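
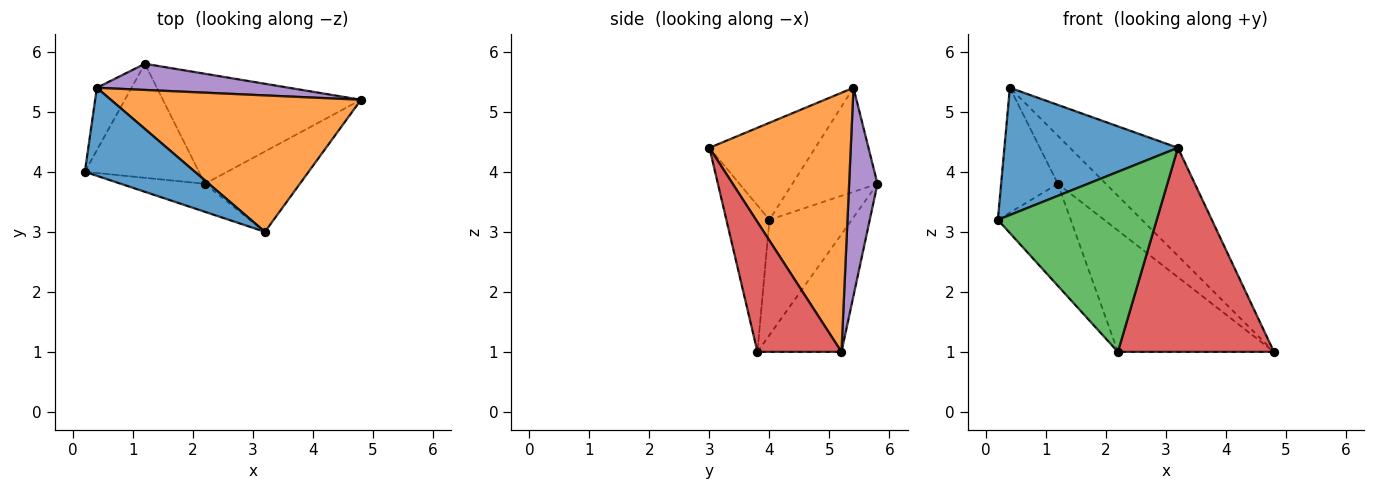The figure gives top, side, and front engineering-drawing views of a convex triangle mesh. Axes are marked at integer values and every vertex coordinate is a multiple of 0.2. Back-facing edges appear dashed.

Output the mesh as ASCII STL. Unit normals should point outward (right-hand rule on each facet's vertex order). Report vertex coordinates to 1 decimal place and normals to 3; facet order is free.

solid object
 facet normal -0.448 -0.735 0.509
  outer loop
   vertex 0.4 5.4 5.4
   vertex 0.2 4.0 3.2
   vertex 3.2 3.0 4.4
  endloop
 endfacet
 facet normal 0.630 0.482 0.609
  outer loop
   vertex 0.4 5.4 5.4
   vertex 3.2 3.0 4.4
   vertex 4.8 5.2 1.0
  endloop
 endfacet
 facet normal -0.259 -0.954 -0.148
  outer loop
   vertex 2.2 3.8 1.0
   vertex 3.2 3.0 4.4
   vertex 0.2 4.0 3.2
  endloop
 endfacet
 facet normal 0.448 -0.832 -0.327
  outer loop
   vertex 2.2 3.8 1.0
   vertex 4.8 5.2 1.0
   vertex 3.2 3.0 4.4
  endloop
 endfacet
 facet normal 0.460 0.779 0.425
  outer loop
   vertex 1.2 5.8 3.8
   vertex 0.4 5.4 5.4
   vertex 4.8 5.2 1.0
  endloop
 endfacet
 facet normal -0.371 0.688 -0.624
  outer loop
   vertex 1.2 5.8 3.8
   vertex 4.8 5.2 1.0
   vertex 2.2 3.8 1.0
  endloop
 endfacet
 facet normal -0.802 0.535 -0.267
  outer loop
   vertex 1.2 5.8 3.8
   vertex 0.2 4.0 3.2
   vertex 0.4 5.4 5.4
  endloop
 endfacet
 facet normal -0.602 0.533 -0.595
  outer loop
   vertex 1.2 5.8 3.8
   vertex 2.2 3.8 1.0
   vertex 0.2 4.0 3.2
  endloop
 endfacet
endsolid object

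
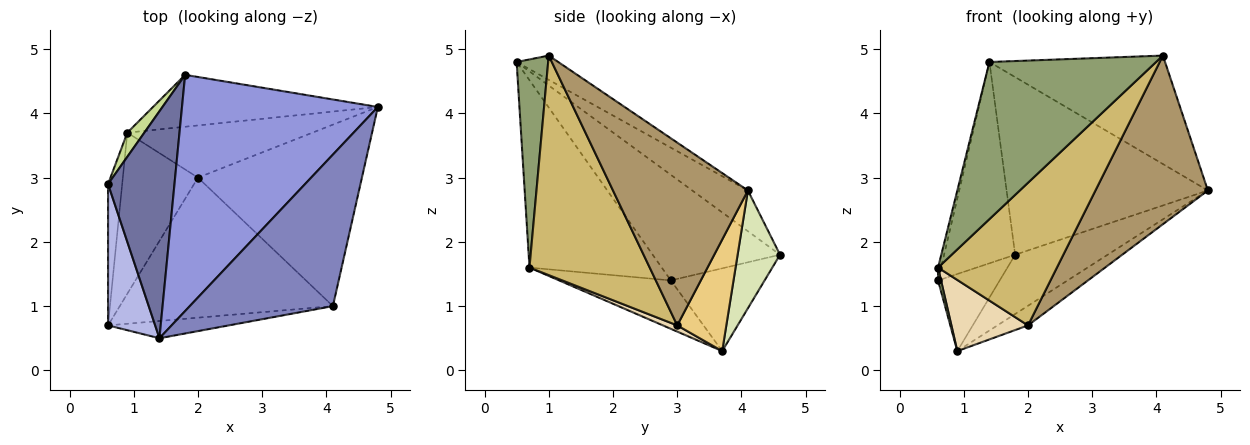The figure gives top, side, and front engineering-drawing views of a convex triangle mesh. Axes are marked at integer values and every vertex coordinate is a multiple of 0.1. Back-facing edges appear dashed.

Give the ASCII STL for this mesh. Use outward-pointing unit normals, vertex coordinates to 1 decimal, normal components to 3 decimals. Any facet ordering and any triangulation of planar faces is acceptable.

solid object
 facet normal -0.765 0.427 0.481
  outer loop
   vertex 1.4 0.5 4.8
   vertex 1.8 4.6 1.8
   vertex 0.6 2.9 1.4
  endloop
 endfacet
 facet normal -0.137 0.577 0.806
  outer loop
   vertex 1.4 0.5 4.8
   vertex 4.1 1.0 4.9
   vertex 4.8 4.1 2.8
  endloop
 endfacet
 facet normal -0.164 0.593 0.788
  outer loop
   vertex 1.4 0.5 4.8
   vertex 4.8 4.1 2.8
   vertex 1.8 4.6 1.8
  endloop
 endfacet
 facet normal -0.970 0.022 0.244
  outer loop
   vertex 0.6 0.7 1.6
   vertex 1.4 0.5 4.8
   vertex 0.6 2.9 1.4
  endloop
 endfacet
 facet normal 0.185 -0.977 -0.107
  outer loop
   vertex 0.6 0.7 1.6
   vertex 4.1 1.0 4.9
   vertex 1.4 0.5 4.8
  endloop
 endfacet
 facet normal -0.960 -0.025 -0.280
  outer loop
   vertex 0.9 3.7 0.3
   vertex 0.6 0.7 1.6
   vertex 0.6 2.9 1.4
  endloop
 endfacet
 facet normal -0.824 0.541 0.169
  outer loop
   vertex 0.9 3.7 0.3
   vertex 0.6 2.9 1.4
   vertex 1.8 4.6 1.8
  endloop
 endfacet
 facet normal 0.326 0.711 -0.623
  outer loop
   vertex 0.9 3.7 0.3
   vertex 1.8 4.6 1.8
   vertex 4.8 4.1 2.8
  endloop
 endfacet
 facet normal 0.633 -0.527 -0.567
  outer loop
   vertex 2.0 3.0 0.7
   vertex 4.8 4.1 2.8
   vertex 4.1 1.0 4.9
  endloop
 endfacet
 facet normal 0.585 -0.579 -0.568
  outer loop
   vertex 2.0 3.0 0.7
   vertex 4.1 1.0 4.9
   vertex 0.6 0.7 1.6
  endloop
 endfacet
 facet normal 0.491 0.306 -0.815
  outer loop
   vertex 2.0 3.0 0.7
   vertex 0.9 3.7 0.3
   vertex 4.8 4.1 2.8
  endloop
 endfacet
 facet normal 0.075 -0.403 -0.912
  outer loop
   vertex 2.0 3.0 0.7
   vertex 0.6 0.7 1.6
   vertex 0.9 3.7 0.3
  endloop
 endfacet
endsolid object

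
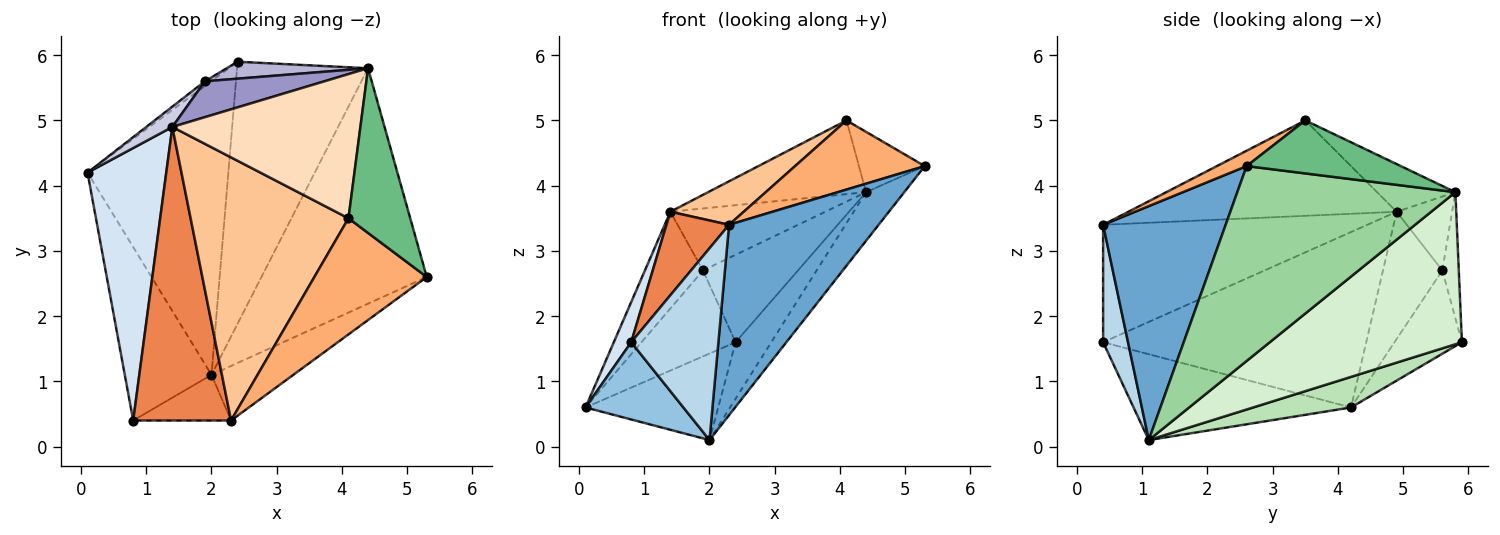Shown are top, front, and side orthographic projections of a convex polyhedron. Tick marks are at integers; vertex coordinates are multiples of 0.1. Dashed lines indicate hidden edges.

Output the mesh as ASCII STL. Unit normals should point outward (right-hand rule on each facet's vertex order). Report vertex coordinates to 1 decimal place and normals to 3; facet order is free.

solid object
 facet normal 0.619 -0.755 -0.216
  outer loop
   vertex 2.0 1.1 0.1
   vertex 5.3 2.6 4.3
   vertex 2.3 0.4 3.4
  endloop
 endfacet
 facet normal -0.671 -0.302 -0.677
  outer loop
   vertex 0.8 0.4 1.6
   vertex 0.1 4.2 0.6
   vertex 2.0 1.1 0.1
  endloop
 endfacet
 facet normal 0.268 -0.937 -0.223
  outer loop
   vertex 0.8 0.4 1.6
   vertex 2.0 1.1 0.1
   vertex 2.3 0.4 3.4
  endloop
 endfacet
 facet normal -0.911 -0.060 0.409
  outer loop
   vertex 0.8 0.4 1.6
   vertex 1.4 4.9 3.6
   vertex 0.1 4.2 0.6
  endloop
 endfacet
 facet normal -0.756 -0.179 0.630
  outer loop
   vertex 0.8 0.4 1.6
   vertex 2.3 0.4 3.4
   vertex 1.4 4.9 3.6
  endloop
 endfacet
 facet normal 0.117 -0.508 0.853
  outer loop
   vertex 4.1 3.5 5.0
   vertex 2.3 0.4 3.4
   vertex 5.3 2.6 4.3
  endloop
 endfacet
 facet normal -0.512 -0.140 0.847
  outer loop
   vertex 4.1 3.5 5.0
   vertex 1.4 4.9 3.6
   vertex 2.3 0.4 3.4
  endloop
 endfacet
 facet normal -0.220 0.444 0.869
  outer loop
   vertex 4.4 5.8 3.9
   vertex 1.4 4.9 3.6
   vertex 4.1 3.5 5.0
  endloop
 endfacet
 facet normal 0.627 0.268 0.731
  outer loop
   vertex 4.4 5.8 3.9
   vertex 4.1 3.5 5.0
   vertex 5.3 2.6 4.3
  endloop
 endfacet
 facet normal 0.756 0.132 -0.641
  outer loop
   vertex 4.4 5.8 3.9
   vertex 5.3 2.6 4.3
   vertex 2.0 1.1 0.1
  endloop
 endfacet
 facet normal 0.204 0.276 -0.939
  outer loop
   vertex 2.4 5.9 1.6
   vertex 2.0 1.1 0.1
   vertex 0.1 4.2 0.6
  endloop
 endfacet
 facet normal 0.750 0.139 -0.646
  outer loop
   vertex 2.4 5.9 1.6
   vertex 4.4 5.8 3.9
   vertex 2.0 1.1 0.1
  endloop
 endfacet
 facet normal -0.296 0.827 0.479
  outer loop
   vertex 1.9 5.6 2.7
   vertex 1.4 4.9 3.6
   vertex 4.4 5.8 3.9
  endloop
 endfacet
 facet normal -0.168 0.968 0.188
  outer loop
   vertex 1.9 5.6 2.7
   vertex 4.4 5.8 3.9
   vertex 2.4 5.9 1.6
  endloop
 endfacet
 facet normal -0.707 0.692 0.145
  outer loop
   vertex 1.9 5.6 2.7
   vertex 0.1 4.2 0.6
   vertex 1.4 4.9 3.6
  endloop
 endfacet
 facet normal -0.582 0.812 -0.043
  outer loop
   vertex 1.9 5.6 2.7
   vertex 2.4 5.9 1.6
   vertex 0.1 4.2 0.6
  endloop
 endfacet
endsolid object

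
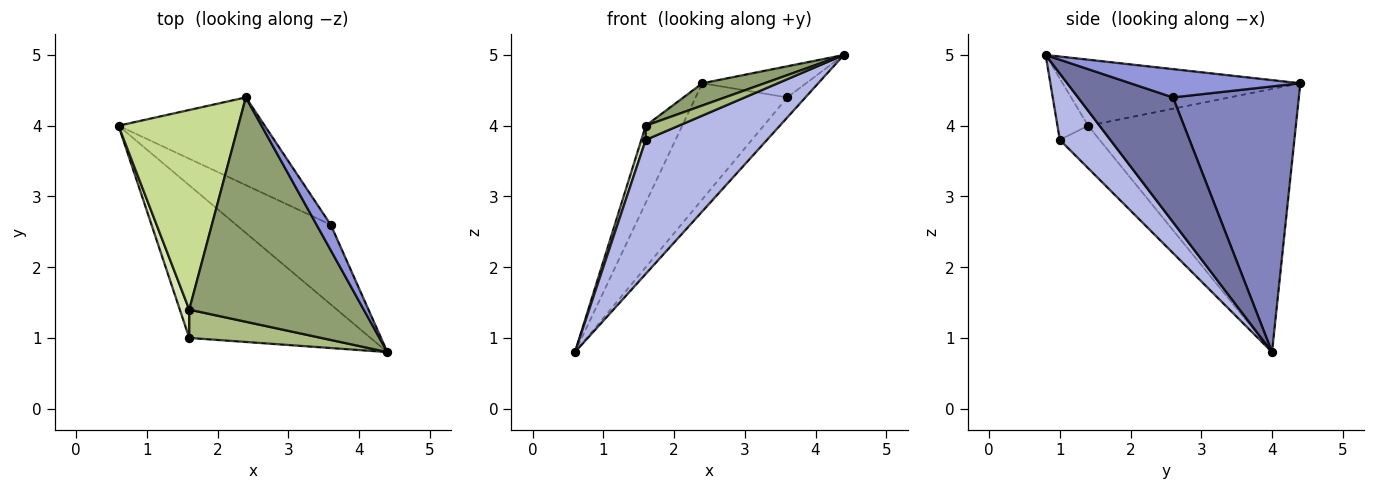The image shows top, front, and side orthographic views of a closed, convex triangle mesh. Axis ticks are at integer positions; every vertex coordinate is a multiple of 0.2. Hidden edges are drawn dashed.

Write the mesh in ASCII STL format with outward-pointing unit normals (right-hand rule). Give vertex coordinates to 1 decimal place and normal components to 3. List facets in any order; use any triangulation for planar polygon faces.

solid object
 facet normal 0.787 0.151 -0.598
  outer loop
   vertex 3.6 2.6 4.4
   vertex 4.4 0.8 5.0
   vertex 0.6 4.0 0.8
  endloop
 endfacet
 facet normal 0.739 0.538 -0.407
  outer loop
   vertex 3.6 2.6 4.4
   vertex 0.6 4.0 0.8
   vertex 2.4 4.4 4.6
  endloop
 endfacet
 facet normal 0.785 0.480 0.392
  outer loop
   vertex 3.6 2.6 4.4
   vertex 2.4 4.4 4.6
   vertex 4.4 0.8 5.0
  endloop
 endfacet
 facet normal 0.265 -0.636 -0.725
  outer loop
   vertex 1.6 1.0 3.8
   vertex 0.6 4.0 0.8
   vertex 4.4 0.8 5.0
  endloop
 endfacet
 facet normal -0.352 -0.092 0.931
  outer loop
   vertex 1.6 1.4 4.0
   vertex 4.4 0.8 5.0
   vertex 2.4 4.4 4.6
  endloop
 endfacet
 facet normal -0.384 -0.413 0.826
  outer loop
   vertex 1.6 1.4 4.0
   vertex 1.6 1.0 3.8
   vertex 4.4 0.8 5.0
  endloop
 endfacet
 facet normal -0.899 0.158 0.409
  outer loop
   vertex 1.6 1.4 4.0
   vertex 2.4 4.4 4.6
   vertex 0.6 4.0 0.8
  endloop
 endfacet
 facet normal -0.970 -0.108 0.216
  outer loop
   vertex 1.6 1.4 4.0
   vertex 0.6 4.0 0.8
   vertex 1.6 1.0 3.8
  endloop
 endfacet
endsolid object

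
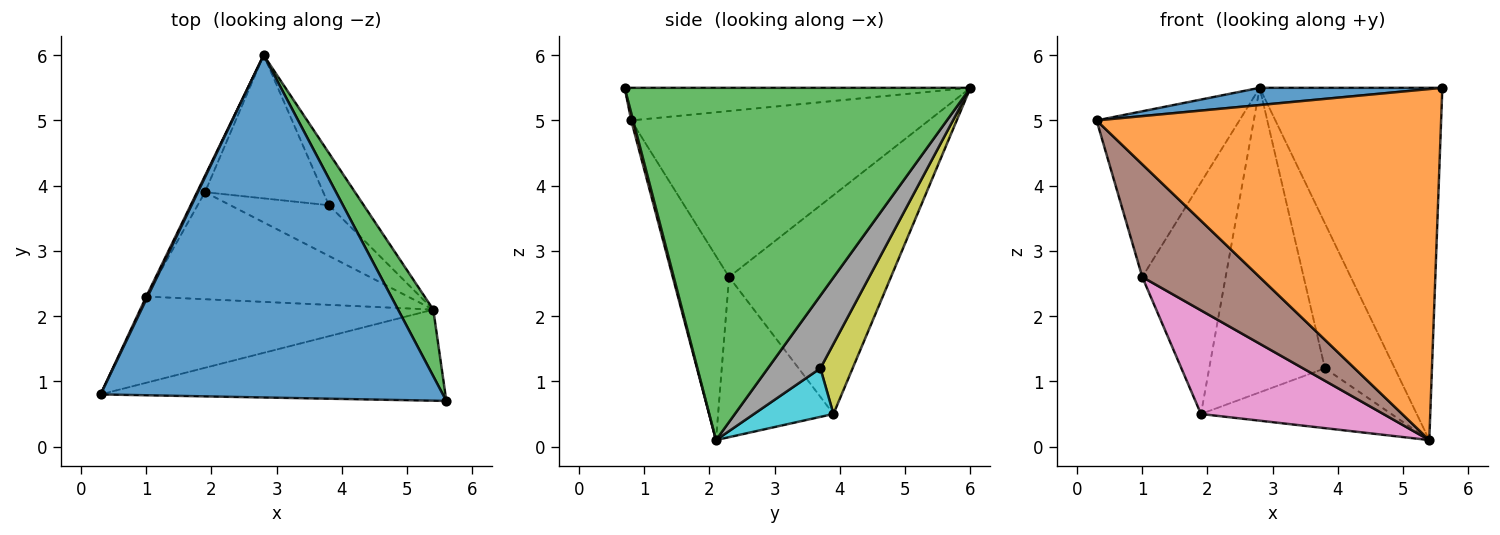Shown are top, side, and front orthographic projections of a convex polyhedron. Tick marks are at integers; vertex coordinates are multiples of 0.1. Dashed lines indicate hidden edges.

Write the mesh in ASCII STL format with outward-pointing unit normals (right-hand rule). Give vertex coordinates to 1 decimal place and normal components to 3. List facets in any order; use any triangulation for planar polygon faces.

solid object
 facet normal -0.095 -0.050 0.994
  outer loop
   vertex 2.8 6.0 5.5
   vertex 0.3 0.8 5.0
   vertex 5.6 0.7 5.5
  endloop
 endfacet
 facet normal 0.005 -0.968 -0.251
  outer loop
   vertex 5.4 2.1 0.1
   vertex 5.6 0.7 5.5
   vertex 0.3 0.8 5.0
  endloop
 endfacet
 facet normal 0.881 0.465 0.088
  outer loop
   vertex 5.4 2.1 0.1
   vertex 2.8 6.0 5.5
   vertex 5.6 0.7 5.5
  endloop
 endfacet
 facet normal -0.902 0.433 0.007
  outer loop
   vertex 1.0 2.3 2.6
   vertex 0.3 0.8 5.0
   vertex 2.8 6.0 5.5
  endloop
 endfacet
 facet normal -0.889 0.458 -0.032
  outer loop
   vertex 1.0 2.3 2.6
   vertex 2.8 6.0 5.5
   vertex 1.9 3.9 0.5
  endloop
 endfacet
 facet normal -0.356 -0.742 -0.568
  outer loop
   vertex 1.0 2.3 2.6
   vertex 5.4 2.1 0.1
   vertex 0.3 0.8 5.0
  endloop
 endfacet
 facet normal -0.403 -0.637 -0.658
  outer loop
   vertex 1.0 2.3 2.6
   vertex 1.9 3.9 0.5
   vertex 5.4 2.1 0.1
  endloop
 endfacet
 facet normal 0.578 0.768 -0.276
  outer loop
   vertex 3.8 3.7 1.2
   vertex 2.8 6.0 5.5
   vertex 5.4 2.1 0.1
  endloop
 endfacet
 facet normal 0.244 0.878 -0.413
  outer loop
   vertex 3.8 3.7 1.2
   vertex 1.9 3.9 0.5
   vertex 2.8 6.0 5.5
  endloop
 endfacet
 facet normal 0.303 0.727 -0.616
  outer loop
   vertex 3.8 3.7 1.2
   vertex 5.4 2.1 0.1
   vertex 1.9 3.9 0.5
  endloop
 endfacet
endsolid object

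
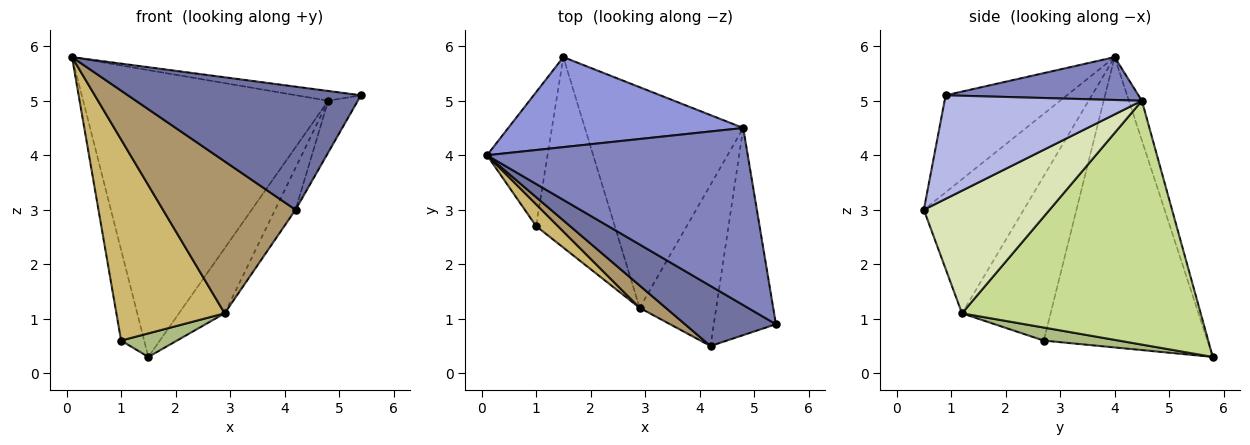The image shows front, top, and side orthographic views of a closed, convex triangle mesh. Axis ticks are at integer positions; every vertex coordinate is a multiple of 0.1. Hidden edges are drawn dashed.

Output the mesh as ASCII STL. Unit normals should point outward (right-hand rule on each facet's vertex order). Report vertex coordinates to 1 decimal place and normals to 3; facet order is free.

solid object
 facet normal -0.424 -0.814 0.397
  outer loop
   vertex 4.2 0.5 3.0
   vertex 5.4 0.9 5.1
   vertex 0.1 4.0 5.8
  endloop
 endfacet
 facet normal 0.162 0.054 0.985
  outer loop
   vertex 4.8 4.5 5.0
   vertex 0.1 4.0 5.8
   vertex 5.4 0.9 5.1
  endloop
 endfacet
 facet normal -0.050 0.953 0.299
  outer loop
   vertex 4.8 4.5 5.0
   vertex 1.5 5.8 0.3
   vertex 0.1 4.0 5.8
  endloop
 endfacet
 facet normal 0.850 0.128 -0.510
  outer loop
   vertex 4.8 4.5 5.0
   vertex 5.4 0.9 5.1
   vertex 4.2 0.5 3.0
  endloop
 endfacet
 facet normal -0.970 0.137 -0.202
  outer loop
   vertex 1.0 2.7 0.6
   vertex 0.1 4.0 5.8
   vertex 1.5 5.8 0.3
  endloop
 endfacet
 facet normal 0.162 -0.121 -0.979
  outer loop
   vertex 2.9 1.2 1.1
   vertex 1.0 2.7 0.6
   vertex 1.5 5.8 0.3
  endloop
 endfacet
 facet normal 0.828 0.159 -0.538
  outer loop
   vertex 2.9 1.2 1.1
   vertex 1.5 5.8 0.3
   vertex 4.8 4.5 5.0
  endloop
 endfacet
 facet normal 0.840 0.136 -0.525
  outer loop
   vertex 2.9 1.2 1.1
   vertex 4.8 4.5 5.0
   vertex 4.2 0.5 3.0
  endloop
 endfacet
 facet normal -0.598 -0.793 0.117
  outer loop
   vertex 2.9 1.2 1.1
   vertex 4.2 0.5 3.0
   vertex 0.1 4.0 5.8
  endloop
 endfacet
 facet normal -0.631 -0.771 0.084
  outer loop
   vertex 2.9 1.2 1.1
   vertex 0.1 4.0 5.8
   vertex 1.0 2.7 0.6
  endloop
 endfacet
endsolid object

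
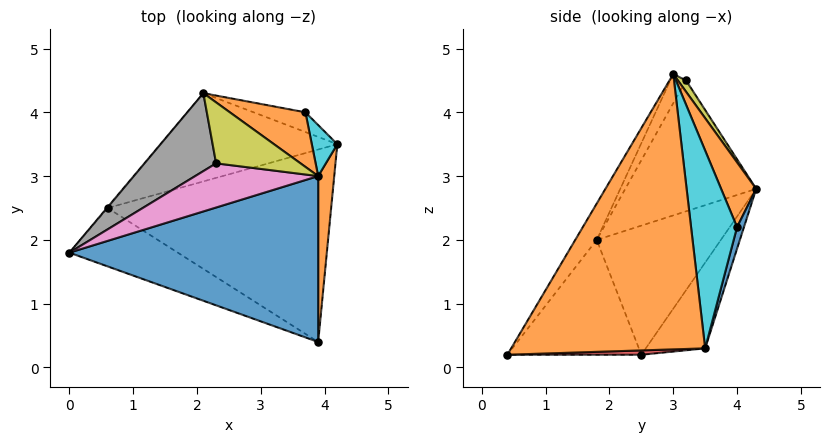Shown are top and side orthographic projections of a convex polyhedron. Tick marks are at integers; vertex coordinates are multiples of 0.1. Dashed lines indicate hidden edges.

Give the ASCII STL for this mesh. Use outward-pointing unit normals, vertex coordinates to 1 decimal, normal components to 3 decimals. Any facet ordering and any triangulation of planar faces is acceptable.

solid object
 facet normal -0.074 -0.859 0.507
  outer loop
   vertex 3.9 3.0 4.6
   vertex 0.0 1.8 2.0
   vertex 3.9 0.4 0.2
  endloop
 endfacet
 facet normal 0.993 -0.098 0.058
  outer loop
   vertex 3.9 3.0 4.6
   vertex 3.9 0.4 0.2
   vertex 4.2 3.5 0.3
  endloop
 endfacet
 facet normal -0.479 -0.752 -0.452
  outer loop
   vertex 0.6 2.5 0.2
   vertex 3.9 0.4 0.2
   vertex 0.0 1.8 2.0
  endloop
 endfacet
 facet normal 0.019 0.030 -0.999
  outer loop
   vertex 0.6 2.5 0.2
   vertex 4.2 3.5 0.3
   vertex 3.9 0.4 0.2
  endloop
 endfacet
 facet normal -0.765 0.644 -0.005
  outer loop
   vertex 0.6 2.5 0.2
   vertex 0.0 1.8 2.0
   vertex 2.1 4.3 2.8
  endloop
 endfacet
 facet normal -0.225 0.857 -0.463
  outer loop
   vertex 0.6 2.5 0.2
   vertex 2.1 4.3 2.8
   vertex 4.2 3.5 0.3
  endloop
 endfacet
 facet normal -0.137 -0.805 0.577
  outer loop
   vertex 2.3 3.2 4.5
   vertex 0.0 1.8 2.0
   vertex 3.9 3.0 4.6
  endloop
 endfacet
 facet normal -0.758 0.504 0.415
  outer loop
   vertex 2.3 3.2 4.5
   vertex 2.1 4.3 2.8
   vertex 0.0 1.8 2.0
  endloop
 endfacet
 facet normal 0.072 0.841 0.536
  outer loop
   vertex 2.3 3.2 4.5
   vertex 3.9 3.0 4.6
   vertex 2.1 4.3 2.8
  endloop
 endfacet
 facet normal 0.885 0.451 0.114
  outer loop
   vertex 3.7 4.0 2.2
   vertex 3.9 3.0 4.6
   vertex 4.2 3.5 0.3
  endloop
 endfacet
 facet normal 0.095 0.969 -0.230
  outer loop
   vertex 3.7 4.0 2.2
   vertex 4.2 3.5 0.3
   vertex 2.1 4.3 2.8
  endloop
 endfacet
 facet normal 0.297 0.890 0.346
  outer loop
   vertex 3.7 4.0 2.2
   vertex 2.1 4.3 2.8
   vertex 3.9 3.0 4.6
  endloop
 endfacet
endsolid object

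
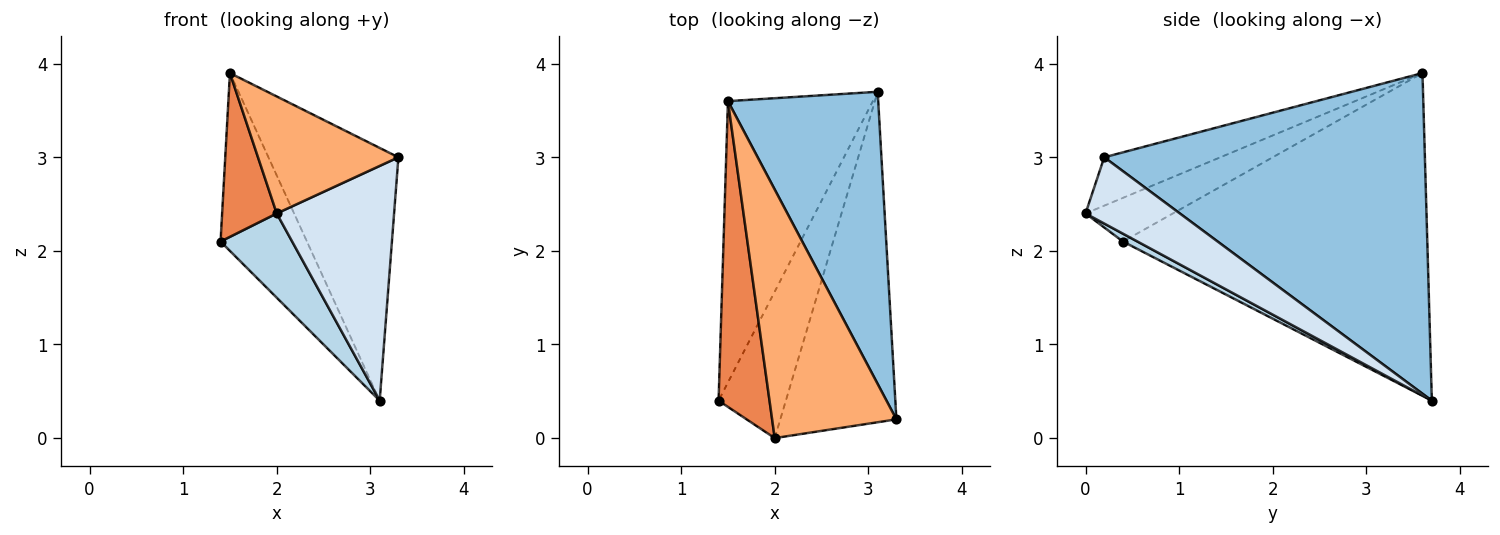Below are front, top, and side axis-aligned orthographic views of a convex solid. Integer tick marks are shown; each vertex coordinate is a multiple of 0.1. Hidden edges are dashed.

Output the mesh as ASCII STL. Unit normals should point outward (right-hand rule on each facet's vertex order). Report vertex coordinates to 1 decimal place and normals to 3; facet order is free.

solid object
 facet normal -0.883 0.251 -0.397
  outer loop
   vertex 1.5 3.6 3.9
   vertex 3.1 3.7 0.4
   vertex 1.4 0.4 2.1
  endloop
 endfacet
 facet normal 0.850 0.345 0.398
  outer loop
   vertex 1.5 3.6 3.9
   vertex 3.3 0.2 3.0
   vertex 3.1 3.7 0.4
  endloop
 endfacet
 facet normal 0.101 -0.496 -0.862
  outer loop
   vertex 2.0 0.0 2.4
   vertex 1.4 0.4 2.1
   vertex 3.1 3.7 0.4
  endloop
 endfacet
 facet normal 0.422 -0.525 -0.739
  outer loop
   vertex 2.0 0.0 2.4
   vertex 3.1 3.7 0.4
   vertex 3.3 0.2 3.0
  endloop
 endfacet
 facet normal -0.603 -0.377 0.703
  outer loop
   vertex 2.0 0.0 2.4
   vertex 1.5 3.6 3.9
   vertex 1.4 0.4 2.1
  endloop
 endfacet
 facet normal -0.332 -0.402 0.853
  outer loop
   vertex 2.0 0.0 2.4
   vertex 3.3 0.2 3.0
   vertex 1.5 3.6 3.9
  endloop
 endfacet
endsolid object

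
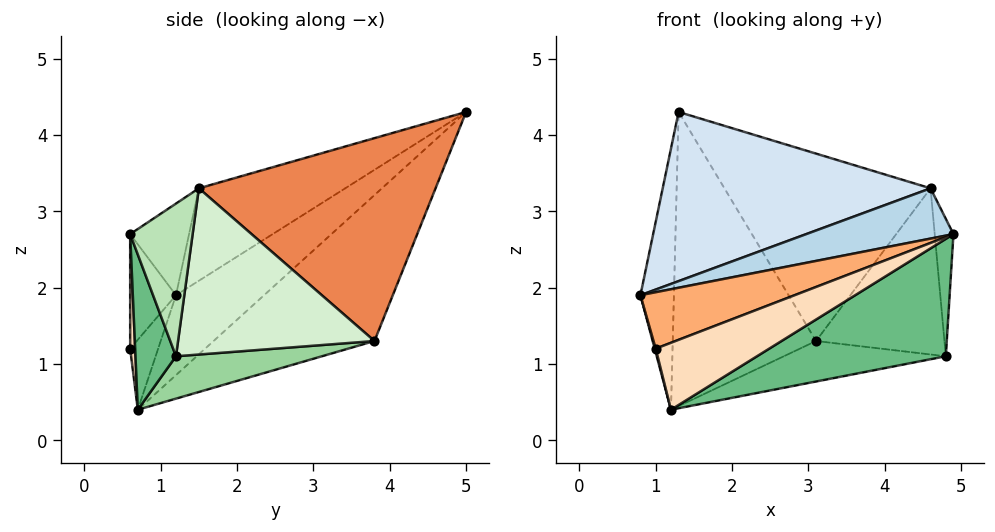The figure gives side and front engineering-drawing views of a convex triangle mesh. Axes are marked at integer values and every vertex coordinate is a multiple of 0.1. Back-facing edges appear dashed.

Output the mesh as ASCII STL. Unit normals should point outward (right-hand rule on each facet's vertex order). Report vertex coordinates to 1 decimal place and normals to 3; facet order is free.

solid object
 facet normal -0.877 0.333 -0.345
  outer loop
   vertex 1.2 0.7 0.4
   vertex 0.8 1.2 1.9
   vertex 1.3 5.0 4.3
  endloop
 endfacet
 facet normal -0.608 0.541 -0.581
  outer loop
   vertex 3.1 3.8 1.3
   vertex 1.2 0.7 0.4
   vertex 1.3 5.0 4.3
  endloop
 endfacet
 facet normal -0.237 -0.592 0.770
  outer loop
   vertex 4.6 1.5 3.3
   vertex 0.8 1.2 1.9
   vertex 4.9 0.6 2.7
  endloop
 endfacet
 facet normal -0.267 -0.489 0.830
  outer loop
   vertex 4.6 1.5 3.3
   vertex 1.3 5.0 4.3
   vertex 0.8 1.2 1.9
  endloop
 endfacet
 facet normal 0.741 0.645 0.186
  outer loop
   vertex 4.6 1.5 3.3
   vertex 3.1 3.8 1.3
   vertex 1.3 5.0 4.3
  endloop
 endfacet
 facet normal -0.229 -0.770 0.595
  outer loop
   vertex 1.0 0.6 1.2
   vertex 4.9 0.6 2.7
   vertex 0.8 1.2 1.9
  endloop
 endfacet
 facet normal -0.968 -0.035 -0.247
  outer loop
   vertex 1.0 0.6 1.2
   vertex 0.8 1.2 1.9
   vertex 1.2 0.7 0.4
  endloop
 endfacet
 facet normal 0.044 -0.993 -0.113
  outer loop
   vertex 1.0 0.6 1.2
   vertex 1.2 0.7 0.4
   vertex 4.9 0.6 2.7
  endloop
 endfacet
 facet normal 0.196 -0.914 -0.355
  outer loop
   vertex 4.8 1.2 1.1
   vertex 4.9 0.6 2.7
   vertex 1.2 0.7 0.4
  endloop
 endfacet
 facet normal 0.163 0.181 -0.970
  outer loop
   vertex 4.8 1.2 1.1
   vertex 1.2 0.7 0.4
   vertex 3.1 3.8 1.3
  endloop
 endfacet
 facet normal 0.957 0.287 0.048
  outer loop
   vertex 4.8 1.2 1.1
   vertex 4.6 1.5 3.3
   vertex 4.9 0.6 2.7
  endloop
 endfacet
 facet normal 0.837 0.547 0.001
  outer loop
   vertex 4.8 1.2 1.1
   vertex 3.1 3.8 1.3
   vertex 4.6 1.5 3.3
  endloop
 endfacet
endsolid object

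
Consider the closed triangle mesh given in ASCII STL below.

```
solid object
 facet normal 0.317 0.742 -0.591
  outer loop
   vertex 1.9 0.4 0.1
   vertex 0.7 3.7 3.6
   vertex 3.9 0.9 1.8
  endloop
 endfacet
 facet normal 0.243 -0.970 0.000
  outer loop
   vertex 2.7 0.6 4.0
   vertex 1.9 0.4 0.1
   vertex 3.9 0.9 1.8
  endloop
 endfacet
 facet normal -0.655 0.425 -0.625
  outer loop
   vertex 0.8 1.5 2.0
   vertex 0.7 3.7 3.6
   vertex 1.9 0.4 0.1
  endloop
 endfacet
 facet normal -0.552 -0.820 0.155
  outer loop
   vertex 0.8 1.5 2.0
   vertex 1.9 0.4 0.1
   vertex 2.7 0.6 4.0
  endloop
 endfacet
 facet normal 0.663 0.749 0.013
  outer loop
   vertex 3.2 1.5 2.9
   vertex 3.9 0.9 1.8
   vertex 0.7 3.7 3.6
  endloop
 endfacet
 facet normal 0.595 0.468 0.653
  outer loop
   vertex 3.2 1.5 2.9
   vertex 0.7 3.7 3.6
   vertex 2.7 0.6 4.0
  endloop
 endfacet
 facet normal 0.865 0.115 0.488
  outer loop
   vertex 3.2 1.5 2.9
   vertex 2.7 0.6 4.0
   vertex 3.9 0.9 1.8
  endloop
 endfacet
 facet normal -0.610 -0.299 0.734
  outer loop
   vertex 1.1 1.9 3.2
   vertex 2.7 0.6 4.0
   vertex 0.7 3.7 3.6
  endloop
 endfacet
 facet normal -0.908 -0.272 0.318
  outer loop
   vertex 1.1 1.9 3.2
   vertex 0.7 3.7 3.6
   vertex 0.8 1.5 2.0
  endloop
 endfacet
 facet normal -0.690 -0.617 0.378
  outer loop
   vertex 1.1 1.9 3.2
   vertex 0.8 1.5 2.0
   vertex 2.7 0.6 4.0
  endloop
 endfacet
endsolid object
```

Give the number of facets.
10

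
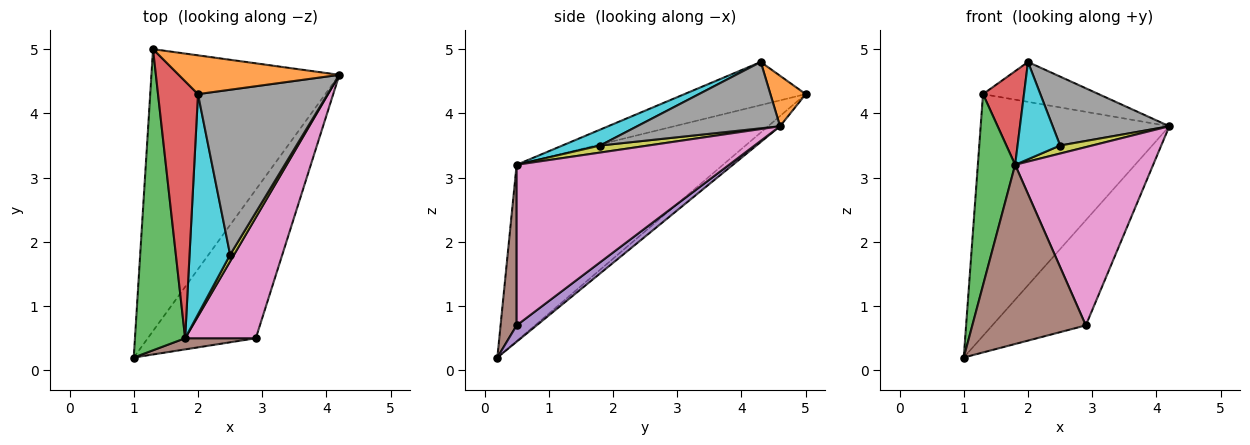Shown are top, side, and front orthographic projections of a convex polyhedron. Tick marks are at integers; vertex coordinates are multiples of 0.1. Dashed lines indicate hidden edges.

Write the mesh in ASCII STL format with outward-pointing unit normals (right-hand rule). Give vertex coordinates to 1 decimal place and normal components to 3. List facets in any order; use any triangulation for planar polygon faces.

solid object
 facet normal -0.041 0.650 -0.758
  outer loop
   vertex 1.3 5.0 4.3
   vertex 4.2 4.6 3.8
   vertex 1.0 0.2 0.2
  endloop
 endfacet
 facet normal 0.214 0.700 0.681
  outer loop
   vertex 2.0 4.3 4.8
   vertex 4.2 4.6 3.8
   vertex 1.3 5.0 4.3
  endloop
 endfacet
 facet normal -0.948 -0.171 0.270
  outer loop
   vertex 1.8 0.5 3.2
   vertex 1.3 5.0 4.3
   vertex 1.0 0.2 0.2
  endloop
 endfacet
 facet normal -0.712 -0.240 0.660
  outer loop
   vertex 1.8 0.5 3.2
   vertex 2.0 4.3 4.8
   vertex 1.3 5.0 4.3
  endloop
 endfacet
 facet normal 0.123 0.574 -0.810
  outer loop
   vertex 2.9 0.5 0.7
   vertex 1.0 0.2 0.2
   vertex 4.2 4.6 3.8
  endloop
 endfacet
 facet normal 0.140 -0.988 0.062
  outer loop
   vertex 2.9 0.5 0.7
   vertex 1.8 0.5 3.2
   vertex 1.0 0.2 0.2
  endloop
 endfacet
 facet normal 0.787 -0.511 0.346
  outer loop
   vertex 2.9 0.5 0.7
   vertex 4.2 4.6 3.8
   vertex 1.8 0.5 3.2
  endloop
 endfacet
 facet normal 0.427 -0.349 0.834
  outer loop
   vertex 2.5 1.8 3.5
   vertex 4.2 4.6 3.8
   vertex 2.0 4.3 4.8
  endloop
 endfacet
 facet normal 0.755 -0.504 0.420
  outer loop
   vertex 2.5 1.8 3.5
   vertex 1.8 0.5 3.2
   vertex 4.2 4.6 3.8
  endloop
 endfacet
 facet normal 0.337 -0.380 0.861
  outer loop
   vertex 2.5 1.8 3.5
   vertex 2.0 4.3 4.8
   vertex 1.8 0.5 3.2
  endloop
 endfacet
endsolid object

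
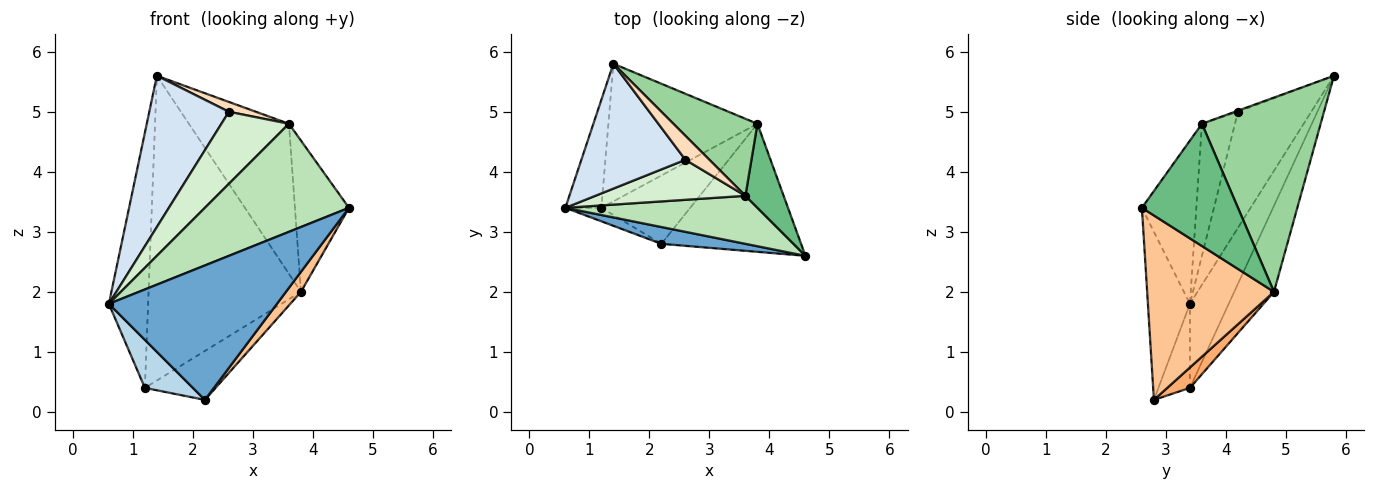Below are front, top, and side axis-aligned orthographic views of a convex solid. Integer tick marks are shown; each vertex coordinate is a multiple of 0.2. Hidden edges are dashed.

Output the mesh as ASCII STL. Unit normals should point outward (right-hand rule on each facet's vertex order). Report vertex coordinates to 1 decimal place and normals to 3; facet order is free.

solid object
 facet normal -0.241 -0.963 0.120
  outer loop
   vertex 2.2 2.8 0.2
   vertex 4.6 2.6 3.4
   vertex 0.6 3.4 1.8
  endloop
 endfacet
 facet normal -0.673 0.681 -0.288
  outer loop
   vertex 1.2 3.4 0.4
   vertex 0.6 3.4 1.8
   vertex 1.4 5.8 5.6
  endloop
 endfacet
 facet normal -0.534 -0.814 -0.229
  outer loop
   vertex 1.2 3.4 0.4
   vertex 2.2 2.8 0.2
   vertex 0.6 3.4 1.8
  endloop
 endfacet
 facet normal -0.579 -0.629 0.519
  outer loop
   vertex 2.6 4.2 5.0
   vertex 1.4 5.8 5.6
   vertex 0.6 3.4 1.8
  endloop
 endfacet
 facet normal -0.231 0.887 -0.400
  outer loop
   vertex 3.8 4.8 2.0
   vertex 1.2 3.4 0.4
   vertex 1.4 5.8 5.6
  endloop
 endfacet
 facet normal 0.184 0.572 -0.799
  outer loop
   vertex 3.8 4.8 2.0
   vertex 2.2 2.8 0.2
   vertex 1.2 3.4 0.4
  endloop
 endfacet
 facet normal 0.794 -0.094 -0.601
  outer loop
   vertex 3.8 4.8 2.0
   vertex 4.6 2.6 3.4
   vertex 2.2 2.8 0.2
  endloop
 endfacet
 facet normal -0.042 -0.378 0.925
  outer loop
   vertex 3.6 3.6 4.8
   vertex 1.4 5.8 5.6
   vertex 2.6 4.2 5.0
  endloop
 endfacet
 facet normal 0.841 0.473 0.263
  outer loop
   vertex 3.6 3.6 4.8
   vertex 4.6 2.6 3.4
   vertex 3.8 4.8 2.0
  endloop
 endfacet
 facet normal 0.726 0.612 0.314
  outer loop
   vertex 3.6 3.6 4.8
   vertex 3.8 4.8 2.0
   vertex 1.4 5.8 5.6
  endloop
 endfacet
 facet normal -0.326 -0.864 0.384
  outer loop
   vertex 3.6 3.6 4.8
   vertex 0.6 3.4 1.8
   vertex 4.6 2.6 3.4
  endloop
 endfacet
 facet normal -0.393 -0.804 0.447
  outer loop
   vertex 3.6 3.6 4.8
   vertex 2.6 4.2 5.0
   vertex 0.6 3.4 1.8
  endloop
 endfacet
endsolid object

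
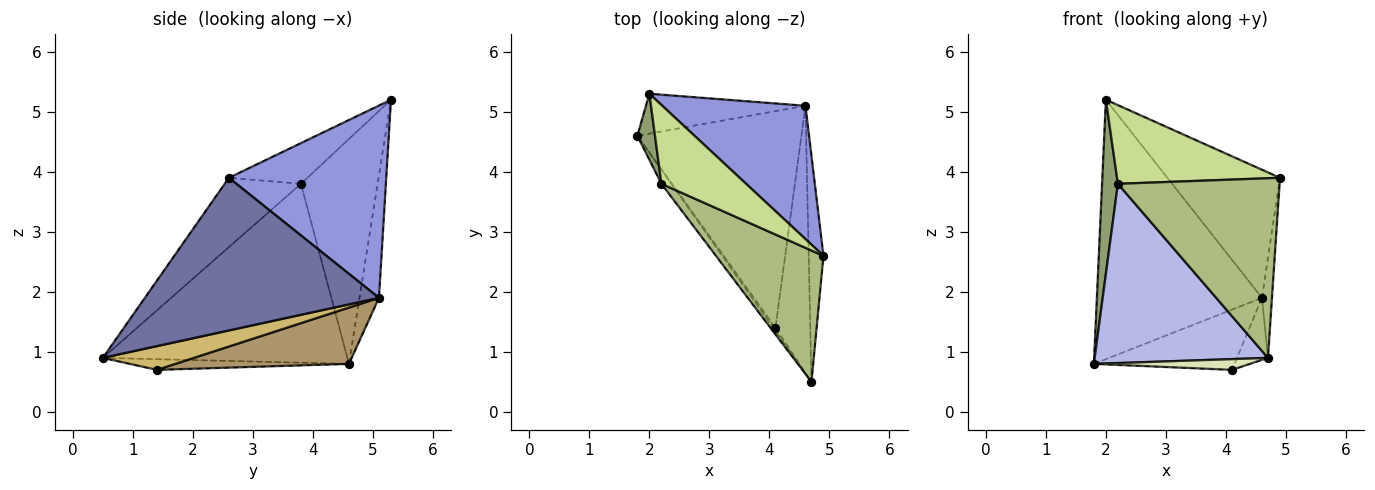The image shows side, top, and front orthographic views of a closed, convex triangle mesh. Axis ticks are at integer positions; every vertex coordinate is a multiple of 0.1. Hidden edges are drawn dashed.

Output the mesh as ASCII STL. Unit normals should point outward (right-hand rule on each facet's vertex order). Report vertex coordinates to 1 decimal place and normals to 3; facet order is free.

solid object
 facet normal 0.994 0.042 -0.096
  outer loop
   vertex 4.6 5.1 1.9
   vertex 4.9 2.6 3.9
   vertex 4.7 0.5 0.9
  endloop
 endfacet
 facet normal -0.116 0.982 -0.151
  outer loop
   vertex 4.6 5.1 1.9
   vertex 1.8 4.6 0.8
   vertex 2.0 5.3 5.2
  endloop
 endfacet
 facet normal 0.696 0.498 0.518
  outer loop
   vertex 4.6 5.1 1.9
   vertex 2.0 5.3 5.2
   vertex 4.9 2.6 3.9
  endloop
 endfacet
 facet normal -0.815 -0.578 -0.045
  outer loop
   vertex 2.2 3.8 3.8
   vertex 1.8 4.6 0.8
   vertex 4.7 0.5 0.9
  endloop
 endfacet
 facet normal -0.976 -0.202 0.076
  outer loop
   vertex 2.2 3.8 3.8
   vertex 2.0 5.3 5.2
   vertex 1.8 4.6 0.8
  endloop
 endfacet
 facet normal -0.356 -0.754 0.552
  outer loop
   vertex 2.2 3.8 3.8
   vertex 4.7 0.5 0.9
   vertex 4.9 2.6 3.9
  endloop
 endfacet
 facet normal -0.322 -0.669 0.670
  outer loop
   vertex 2.2 3.8 3.8
   vertex 4.9 2.6 3.9
   vertex 2.0 5.3 5.2
  endloop
 endfacet
 facet normal -0.803 -0.572 -0.165
  outer loop
   vertex 4.1 1.4 0.7
   vertex 4.7 0.5 0.9
   vertex 1.8 4.6 0.8
  endloop
 endfacet
 facet normal 0.314 0.254 -0.915
  outer loop
   vertex 4.1 1.4 0.7
   vertex 1.8 4.6 0.8
   vertex 4.6 5.1 1.9
  endloop
 endfacet
 facet normal 0.553 0.188 -0.811
  outer loop
   vertex 4.1 1.4 0.7
   vertex 4.6 5.1 1.9
   vertex 4.7 0.5 0.9
  endloop
 endfacet
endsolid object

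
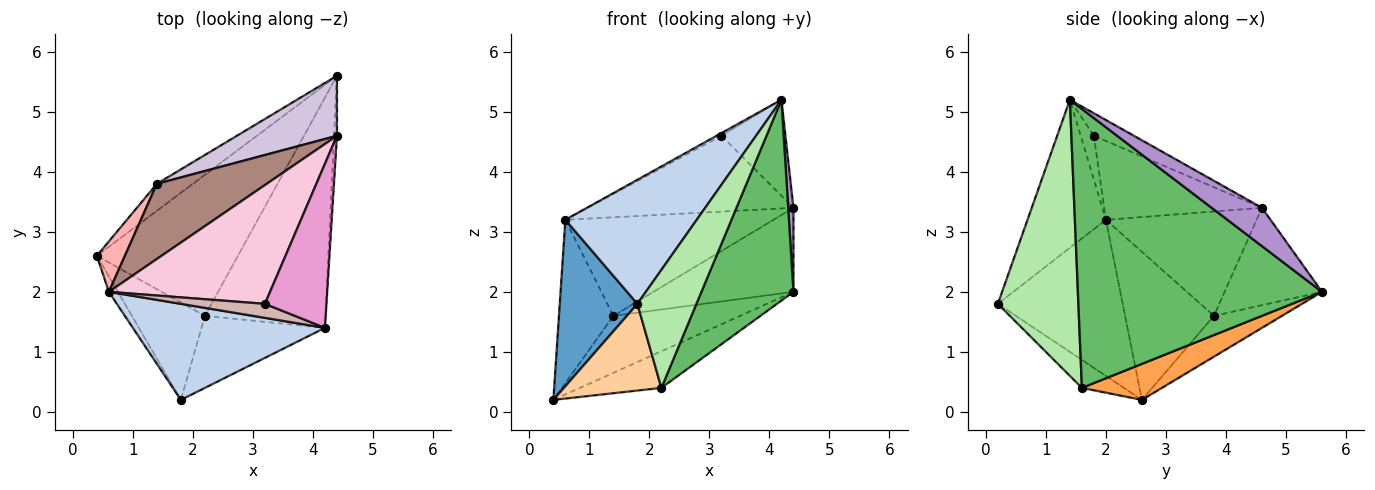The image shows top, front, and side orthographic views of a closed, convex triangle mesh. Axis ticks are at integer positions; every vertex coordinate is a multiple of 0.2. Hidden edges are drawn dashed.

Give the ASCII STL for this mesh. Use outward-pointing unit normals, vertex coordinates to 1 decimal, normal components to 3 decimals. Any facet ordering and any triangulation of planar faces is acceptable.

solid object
 facet normal -0.848 -0.527 -0.049
  outer loop
   vertex 0.6 2.0 3.2
   vertex 0.4 2.6 0.2
   vertex 1.8 0.2 1.8
  endloop
 endfacet
 facet normal -0.427 -0.715 0.554
  outer loop
   vertex 0.6 2.0 3.2
   vertex 1.8 0.2 1.8
   vertex 4.2 1.4 5.2
  endloop
 endfacet
 facet normal 0.240 0.244 -0.940
  outer loop
   vertex 2.2 1.6 0.4
   vertex 0.4 2.6 0.2
   vertex 4.4 5.6 2.0
  endloop
 endfacet
 facet normal -0.275 -0.639 -0.718
  outer loop
   vertex 2.2 1.6 0.4
   vertex 1.8 0.2 1.8
   vertex 0.4 2.6 0.2
  endloop
 endfacet
 facet normal 0.867 -0.327 -0.375
  outer loop
   vertex 2.2 1.6 0.4
   vertex 4.4 5.6 2.0
   vertex 4.2 1.4 5.2
  endloop
 endfacet
 facet normal 0.759 -0.556 -0.339
  outer loop
   vertex 2.2 1.6 0.4
   vertex 4.2 1.4 5.2
   vertex 1.8 0.2 1.8
  endloop
 endfacet
 facet normal -0.437 0.813 -0.385
  outer loop
   vertex 1.4 3.8 1.6
   vertex 4.4 5.6 2.0
   vertex 0.4 2.6 0.2
  endloop
 endfacet
 facet normal -0.842 0.516 0.159
  outer loop
   vertex 1.4 3.8 1.6
   vertex 0.4 2.6 0.2
   vertex 0.6 2.0 3.2
  endloop
 endfacet
 facet normal 0.992 -0.104 -0.074
  outer loop
   vertex 4.4 4.6 3.4
   vertex 4.2 1.4 5.2
   vertex 4.4 5.6 2.0
  endloop
 endfacet
 facet normal -0.492 0.708 0.506
  outer loop
   vertex 4.4 4.6 3.4
   vertex 4.4 5.6 2.0
   vertex 1.4 3.8 1.6
  endloop
 endfacet
 facet normal -0.499 0.689 0.526
  outer loop
   vertex 4.4 4.6 3.4
   vertex 1.4 3.8 1.6
   vertex 0.6 2.0 3.2
  endloop
 endfacet
 facet normal -0.458 0.166 0.873
  outer loop
   vertex 3.2 1.8 4.6
   vertex 0.6 2.0 3.2
   vertex 4.2 1.4 5.2
  endloop
 endfacet
 facet normal -0.301 0.482 0.823
  outer loop
   vertex 3.2 1.8 4.6
   vertex 4.2 1.4 5.2
   vertex 4.4 4.6 3.4
  endloop
 endfacet
 facet normal -0.381 0.497 0.779
  outer loop
   vertex 3.2 1.8 4.6
   vertex 4.4 4.6 3.4
   vertex 0.6 2.0 3.2
  endloop
 endfacet
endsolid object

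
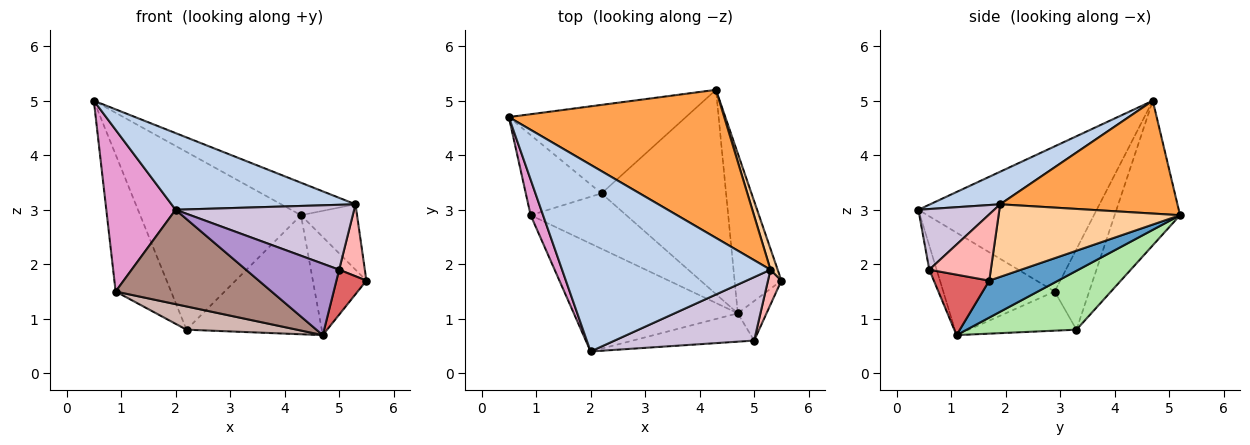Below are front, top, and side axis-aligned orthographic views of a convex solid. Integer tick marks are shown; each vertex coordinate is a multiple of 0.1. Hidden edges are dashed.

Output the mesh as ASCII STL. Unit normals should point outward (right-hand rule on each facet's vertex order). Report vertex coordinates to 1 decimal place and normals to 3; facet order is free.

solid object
 facet normal 0.558 0.434 -0.707
  outer loop
   vertex 4.3 5.2 2.9
   vertex 5.5 1.7 1.7
   vertex 4.7 1.1 0.7
  endloop
 endfacet
 facet normal 0.143 -0.376 0.916
  outer loop
   vertex 5.3 1.9 3.1
   vertex 0.5 4.7 5.0
   vertex 2.0 0.4 3.0
  endloop
 endfacet
 facet normal 0.455 0.191 0.870
  outer loop
   vertex 5.3 1.9 3.1
   vertex 4.3 5.2 2.9
   vertex 0.5 4.7 5.0
  endloop
 endfacet
 facet normal 0.951 0.294 0.094
  outer loop
   vertex 5.3 1.9 3.1
   vertex 5.5 1.7 1.7
   vertex 4.3 5.2 2.9
  endloop
 endfacet
 facet normal -0.342 0.841 -0.419
  outer loop
   vertex 2.2 3.3 0.8
   vertex 0.5 4.7 5.0
   vertex 4.3 5.2 2.9
  endloop
 endfacet
 facet normal 0.378 0.466 -0.800
  outer loop
   vertex 2.2 3.3 0.8
   vertex 4.3 5.2 2.9
   vertex 4.7 1.1 0.7
  endloop
 endfacet
 facet normal 0.811 -0.439 -0.386
  outer loop
   vertex 5.0 0.6 1.9
   vertex 4.7 1.1 0.7
   vertex 5.5 1.7 1.7
  endloop
 endfacet
 facet normal 0.907 -0.379 0.184
  outer loop
   vertex 5.0 0.6 1.9
   vertex 5.5 1.7 1.7
   vertex 5.3 1.9 3.1
  endloop
 endfacet
 facet normal -0.073 -0.927 -0.368
  outer loop
   vertex 5.0 0.6 1.9
   vertex 2.0 0.4 3.0
   vertex 4.7 1.1 0.7
  endloop
 endfacet
 facet normal 0.291 -0.684 0.669
  outer loop
   vertex 5.0 0.6 1.9
   vertex 5.3 1.9 3.1
   vertex 2.0 0.4 3.0
  endloop
 endfacet
 facet normal -0.426 -0.596 -0.681
  outer loop
   vertex 0.9 2.9 1.5
   vertex 4.7 1.1 0.7
   vertex 2.0 0.4 3.0
  endloop
 endfacet
 facet normal -0.353 -0.362 -0.863
  outer loop
   vertex 0.9 2.9 1.5
   vertex 2.2 3.3 0.8
   vertex 4.7 1.1 0.7
  endloop
 endfacet
 facet normal -0.929 -0.361 0.080
  outer loop
   vertex 0.9 2.9 1.5
   vertex 2.0 0.4 3.0
   vertex 0.5 4.7 5.0
  endloop
 endfacet
 facet normal -0.474 0.760 -0.445
  outer loop
   vertex 0.9 2.9 1.5
   vertex 0.5 4.7 5.0
   vertex 2.2 3.3 0.8
  endloop
 endfacet
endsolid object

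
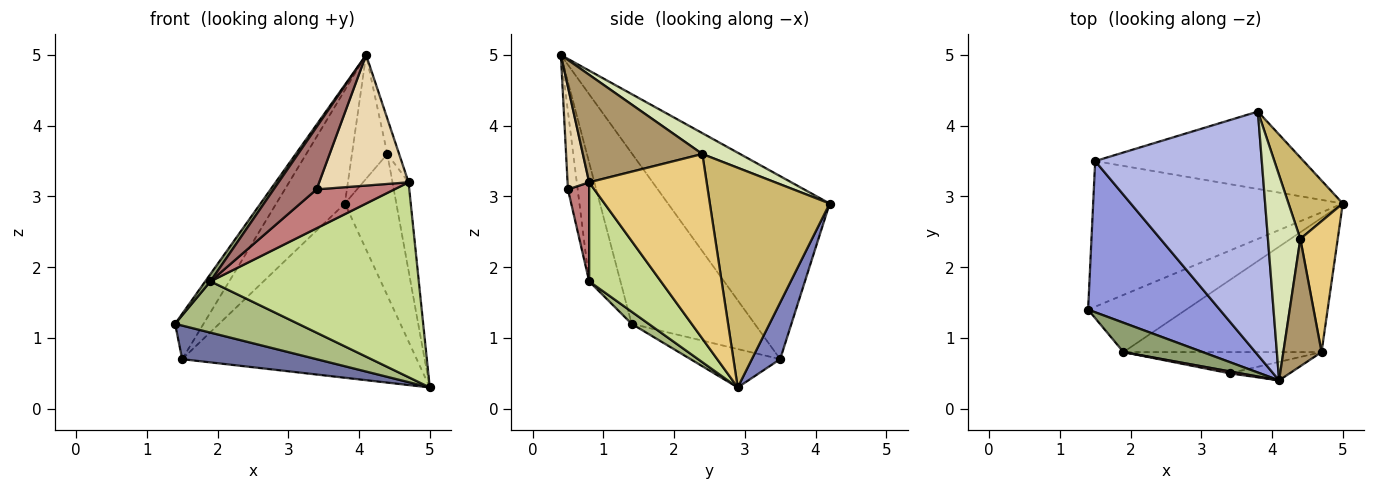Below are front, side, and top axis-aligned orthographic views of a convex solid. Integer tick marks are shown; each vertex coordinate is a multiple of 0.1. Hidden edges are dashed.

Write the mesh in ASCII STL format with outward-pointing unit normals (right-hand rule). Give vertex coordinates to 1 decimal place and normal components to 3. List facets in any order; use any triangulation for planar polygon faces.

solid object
 facet normal -0.148 -0.222 -0.964
  outer loop
   vertex 1.5 3.5 0.7
   vertex 5.0 2.9 0.3
   vertex 1.4 1.4 1.2
  endloop
 endfacet
 facet normal 0.110 0.908 -0.404
  outer loop
   vertex 1.5 3.5 0.7
   vertex 3.8 4.2 2.9
   vertex 5.0 2.9 0.3
  endloop
 endfacet
 facet normal -0.779 0.180 0.601
  outer loop
   vertex 1.5 3.5 0.7
   vertex 1.4 1.4 1.2
   vertex 4.1 0.4 5.0
  endloop
 endfacet
 facet normal -0.706 0.299 0.642
  outer loop
   vertex 1.5 3.5 0.7
   vertex 4.1 0.4 5.0
   vertex 3.8 4.2 2.9
  endloop
 endfacet
 facet normal -0.824 -0.137 0.549
  outer loop
   vertex 1.9 0.8 1.8
   vertex 4.1 0.4 5.0
   vertex 1.4 1.4 1.2
  endloop
 endfacet
 facet normal 0.092 -0.665 -0.741
  outer loop
   vertex 1.9 0.8 1.8
   vertex 1.4 1.4 1.2
   vertex 5.0 2.9 0.3
  endloop
 endfacet
 facet normal 0.273 -0.792 -0.546
  outer loop
   vertex 1.9 0.8 1.8
   vertex 5.0 2.9 0.3
   vertex 4.7 0.8 3.2
  endloop
 endfacet
 facet normal 0.483 0.452 0.750
  outer loop
   vertex 4.4 2.4 3.6
   vertex 3.8 4.2 2.9
   vertex 4.1 0.4 5.0
  endloop
 endfacet
 facet normal 0.938 0.093 0.333
  outer loop
   vertex 4.4 2.4 3.6
   vertex 4.1 0.4 5.0
   vertex 4.7 0.8 3.2
  endloop
 endfacet
 facet normal 0.896 0.385 0.221
  outer loop
   vertex 4.4 2.4 3.6
   vertex 5.0 2.9 0.3
   vertex 3.8 4.2 2.9
  endloop
 endfacet
 facet normal 0.971 0.133 0.197
  outer loop
   vertex 4.4 2.4 3.6
   vertex 4.7 0.8 3.2
   vertex 5.0 2.9 0.3
  endloop
 endfacet
 facet normal 0.233 -0.963 -0.136
  outer loop
   vertex 3.4 0.5 3.1
   vertex 4.7 0.8 3.2
   vertex 4.1 0.4 5.0
  endloop
 endfacet
 facet normal -0.221 -0.975 0.030
  outer loop
   vertex 3.4 0.5 3.1
   vertex 4.1 0.4 5.0
   vertex 1.9 0.8 1.8
  endloop
 endfacet
 facet normal 0.233 -0.854 -0.466
  outer loop
   vertex 3.4 0.5 3.1
   vertex 1.9 0.8 1.8
   vertex 4.7 0.8 3.2
  endloop
 endfacet
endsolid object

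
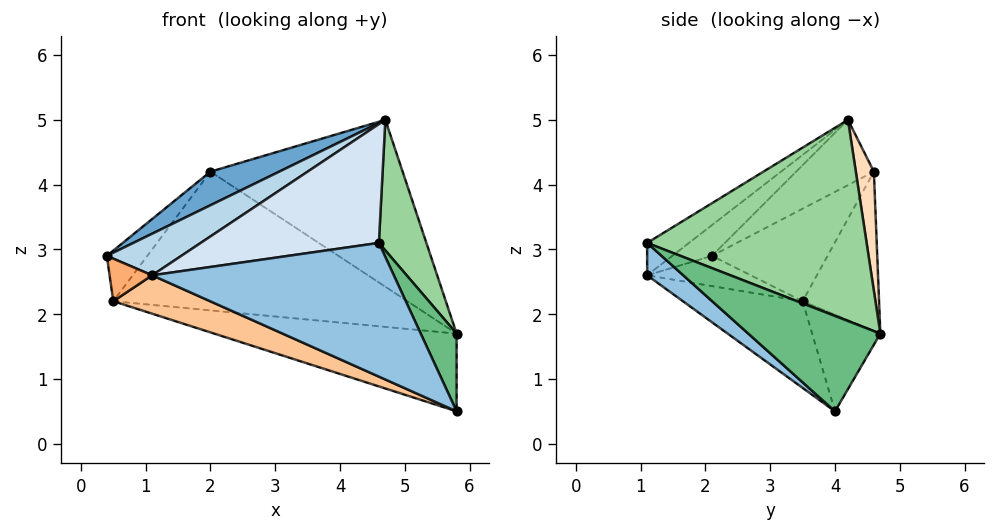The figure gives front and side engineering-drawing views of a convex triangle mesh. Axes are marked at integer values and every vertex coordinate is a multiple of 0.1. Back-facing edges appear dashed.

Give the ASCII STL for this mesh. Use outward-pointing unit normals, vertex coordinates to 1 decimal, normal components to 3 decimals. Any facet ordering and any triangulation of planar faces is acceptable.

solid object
 facet normal -0.310 -0.275 0.910
  outer loop
   vertex 2.0 4.6 4.2
   vertex 0.4 2.1 2.9
   vertex 4.7 4.2 5.0
  endloop
 endfacet
 facet normal 0.103 -0.687 -0.719
  outer loop
   vertex 1.1 1.1 2.6
   vertex 5.8 4.0 0.5
   vertex 4.6 1.1 3.1
  endloop
 endfacet
 facet normal -0.224 -0.421 0.879
  outer loop
   vertex 1.1 1.1 2.6
   vertex 4.7 4.2 5.0
   vertex 0.4 2.1 2.9
  endloop
 endfacet
 facet normal -0.121 -0.516 0.848
  outer loop
   vertex 1.1 1.1 2.6
   vertex 4.6 1.1 3.1
   vertex 4.7 4.2 5.0
  endloop
 endfacet
 facet normal -0.835 0.292 0.466
  outer loop
   vertex 0.5 3.5 2.2
   vertex 0.4 2.1 2.9
   vertex 2.0 4.6 4.2
  endloop
 endfacet
 facet normal -0.690 -0.284 -0.666
  outer loop
   vertex 0.5 3.5 2.2
   vertex 1.1 1.1 2.6
   vertex 0.4 2.1 2.9
  endloop
 endfacet
 facet normal -0.278 -0.225 -0.934
  outer loop
   vertex 0.5 3.5 2.2
   vertex 5.8 4.0 0.5
   vertex 1.1 1.1 2.6
  endloop
 endfacet
 facet normal 0.092 0.980 0.179
  outer loop
   vertex 5.8 4.7 1.7
   vertex 2.0 4.6 4.2
   vertex 4.7 4.2 5.0
  endloop
 endfacet
 facet normal 0.954 -0.259 0.151
  outer loop
   vertex 5.8 4.7 1.7
   vertex 4.6 1.1 3.1
   vertex 5.8 4.0 0.5
  endloop
 endfacet
 facet normal 0.938 -0.203 0.282
  outer loop
   vertex 5.8 4.7 1.7
   vertex 4.7 4.2 5.0
   vertex 4.6 1.1 3.1
  endloop
 endfacet
 facet normal -0.236 0.839 -0.490
  outer loop
   vertex 5.8 4.7 1.7
   vertex 5.8 4.0 0.5
   vertex 0.5 3.5 2.2
  endloop
 endfacet
 facet normal -0.238 0.915 -0.325
  outer loop
   vertex 5.8 4.7 1.7
   vertex 0.5 3.5 2.2
   vertex 2.0 4.6 4.2
  endloop
 endfacet
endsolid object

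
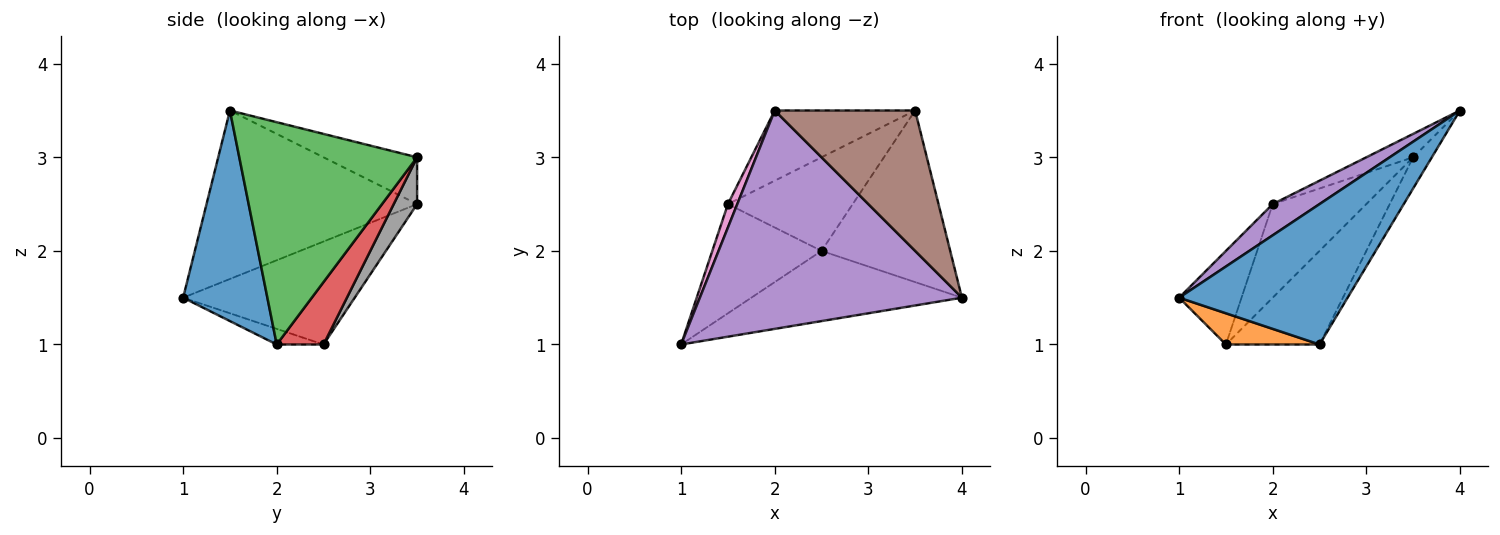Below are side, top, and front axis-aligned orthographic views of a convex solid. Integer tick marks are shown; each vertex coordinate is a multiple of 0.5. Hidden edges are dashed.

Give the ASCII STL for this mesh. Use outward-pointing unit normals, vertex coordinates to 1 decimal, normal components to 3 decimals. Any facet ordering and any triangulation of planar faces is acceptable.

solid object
 facet normal 0.408 -0.816 -0.408
  outer loop
   vertex 2.5 2.0 1.0
   vertex 4.0 1.5 3.5
   vertex 1.0 1.0 1.5
  endloop
 endfacet
 facet normal -0.136 -0.272 -0.953
  outer loop
   vertex 2.5 2.0 1.0
   vertex 1.0 1.0 1.5
   vertex 1.5 2.5 1.0
  endloop
 endfacet
 facet normal 0.862 0.091 -0.499
  outer loop
   vertex 2.5 2.0 1.0
   vertex 3.5 3.5 3.0
   vertex 4.0 1.5 3.5
  endloop
 endfacet
 facet normal 0.333 0.667 -0.667
  outer loop
   vertex 2.5 2.0 1.0
   vertex 1.5 2.5 1.0
   vertex 3.5 3.5 3.0
  endloop
 endfacet
 facet normal -0.537 -0.119 0.835
  outer loop
   vertex 2.0 3.5 2.5
   vertex 1.0 1.0 1.5
   vertex 4.0 1.5 3.5
  endloop
 endfacet
 facet normal -0.312 0.156 0.937
  outer loop
   vertex 2.0 3.5 2.5
   vertex 4.0 1.5 3.5
   vertex 3.5 3.5 3.0
  endloop
 endfacet
 facet normal -0.936 0.341 0.085
  outer loop
   vertex 2.0 3.5 2.5
   vertex 1.5 2.5 1.0
   vertex 1.0 1.0 1.5
  endloop
 endfacet
 facet normal 0.196 0.784 -0.588
  outer loop
   vertex 2.0 3.5 2.5
   vertex 3.5 3.5 3.0
   vertex 1.5 2.5 1.0
  endloop
 endfacet
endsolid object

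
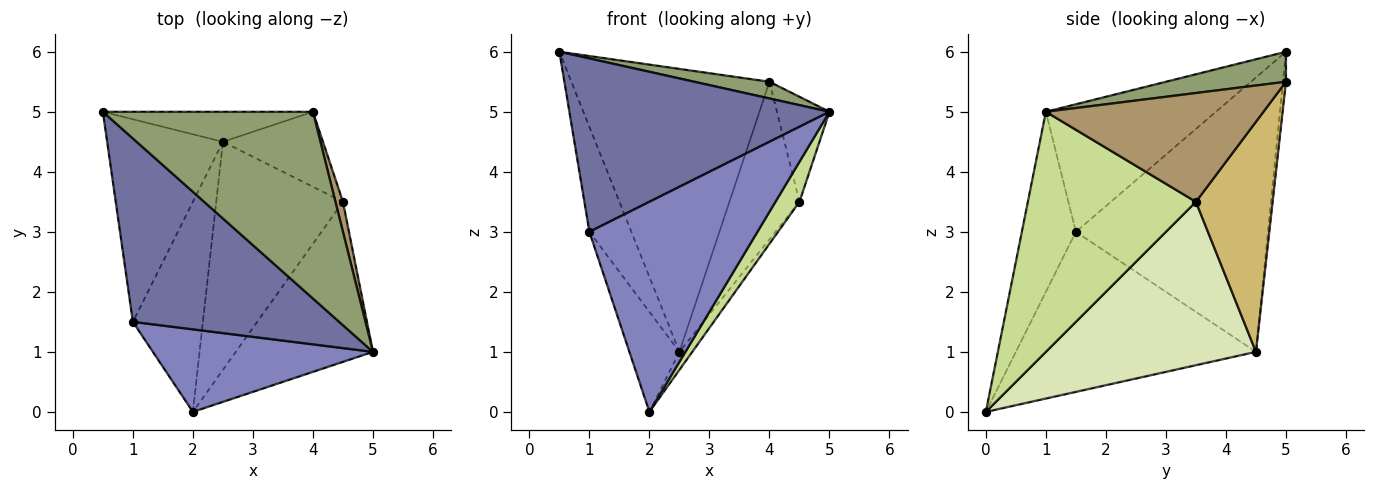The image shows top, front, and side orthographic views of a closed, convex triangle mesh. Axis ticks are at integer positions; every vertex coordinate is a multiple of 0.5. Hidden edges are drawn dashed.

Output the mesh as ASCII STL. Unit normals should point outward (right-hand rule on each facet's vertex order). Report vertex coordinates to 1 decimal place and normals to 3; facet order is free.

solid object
 facet normal -0.410 -0.627 0.663
  outer loop
   vertex 1.0 1.5 3.0
   vertex 5.0 1.0 5.0
   vertex 0.5 5.0 6.0
  endloop
 endfacet
 facet normal -0.287 -0.892 0.350
  outer loop
   vertex 1.0 1.5 3.0
   vertex 2.0 0.0 0.0
   vertex 5.0 1.0 5.0
  endloop
 endfacet
 facet normal -0.903 0.198 -0.381
  outer loop
   vertex 2.5 4.5 1.0
   vertex 1.0 1.5 3.0
   vertex 0.5 5.0 6.0
  endloop
 endfacet
 facet normal -0.900 0.187 -0.394
  outer loop
   vertex 2.5 4.5 1.0
   vertex 2.0 0.0 0.0
   vertex 1.0 1.5 3.0
  endloop
 endfacet
 facet normal 0.141 -0.088 0.986
  outer loop
   vertex 4.0 5.0 5.5
   vertex 0.5 5.0 6.0
   vertex 5.0 1.0 5.0
  endloop
 endfacet
 facet normal -0.015 0.994 -0.105
  outer loop
   vertex 4.0 5.0 5.5
   vertex 2.5 4.5 1.0
   vertex 0.5 5.0 6.0
  endloop
 endfacet
 facet normal 0.862 -0.123 -0.492
  outer loop
   vertex 4.5 3.5 3.5
   vertex 5.0 1.0 5.0
   vertex 2.0 0.0 0.0
  endloop
 endfacet
 facet normal 0.789 0.048 -0.612
  outer loop
   vertex 4.5 3.5 3.5
   vertex 2.0 0.0 0.0
   vertex 2.5 4.5 1.0
  endloop
 endfacet
 facet normal 0.970 0.234 0.067
  outer loop
   vertex 4.5 3.5 3.5
   vertex 4.0 5.0 5.5
   vertex 5.0 1.0 5.0
  endloop
 endfacet
 facet normal 0.703 0.642 -0.306
  outer loop
   vertex 4.5 3.5 3.5
   vertex 2.5 4.5 1.0
   vertex 4.0 5.0 5.5
  endloop
 endfacet
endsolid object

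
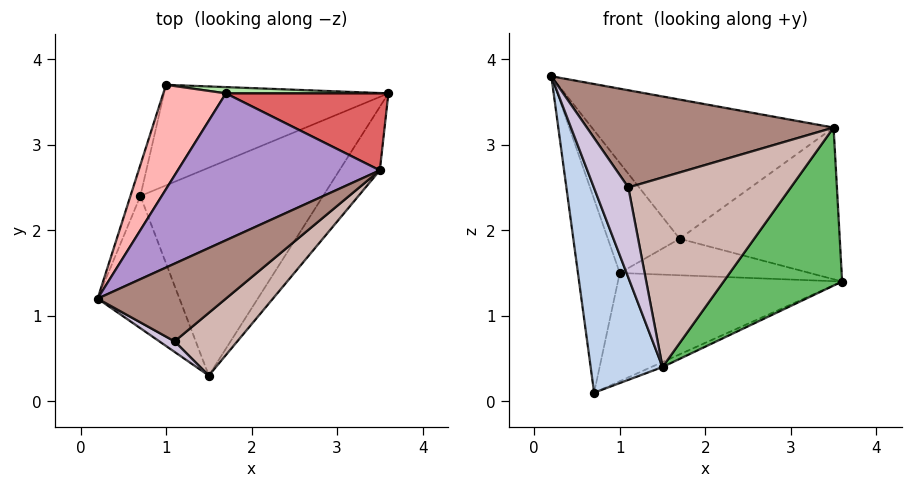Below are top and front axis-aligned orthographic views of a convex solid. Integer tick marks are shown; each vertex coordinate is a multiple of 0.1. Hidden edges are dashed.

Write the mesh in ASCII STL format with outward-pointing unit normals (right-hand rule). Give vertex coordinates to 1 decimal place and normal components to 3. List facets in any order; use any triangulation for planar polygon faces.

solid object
 facet normal -0.962 0.268 -0.043
  outer loop
   vertex 0.7 2.4 0.1
   vertex 0.2 1.2 3.8
   vertex 1.0 3.7 1.5
  endloop
 endfacet
 facet normal -0.895 -0.375 -0.243
  outer loop
   vertex 0.7 2.4 0.1
   vertex 1.5 0.3 0.4
   vertex 0.2 1.2 3.8
  endloop
 endfacet
 facet normal 0.002 0.733 -0.681
  outer loop
   vertex 0.7 2.4 0.1
   vertex 1.0 3.7 1.5
   vertex 3.6 3.6 1.4
  endloop
 endfacet
 facet normal 0.401 0.022 -0.916
  outer loop
   vertex 0.7 2.4 0.1
   vertex 3.6 3.6 1.4
   vertex 1.5 0.3 0.4
  endloop
 endfacet
 facet normal 0.853 -0.484 -0.195
  outer loop
   vertex 3.5 2.7 3.2
   vertex 1.5 0.3 0.4
   vertex 3.6 3.6 1.4
  endloop
 endfacet
 facet normal 0.044 0.985 0.169
  outer loop
   vertex 1.7 3.6 1.9
   vertex 3.6 3.6 1.4
   vertex 1.0 3.7 1.5
  endloop
 endfacet
 facet normal 0.118 0.886 0.449
  outer loop
   vertex 1.7 3.6 1.9
   vertex 3.5 2.7 3.2
   vertex 3.6 3.6 1.4
  endloop
 endfacet
 facet normal -0.278 0.697 0.661
  outer loop
   vertex 1.7 3.6 1.9
   vertex 1.0 3.7 1.5
   vertex 0.2 1.2 3.8
  endloop
 endfacet
 facet normal -0.178 0.677 0.715
  outer loop
   vertex 1.7 3.6 1.9
   vertex 0.2 1.2 3.8
   vertex 3.5 2.7 3.2
  endloop
 endfacet
 facet normal -0.359 -0.927 0.108
  outer loop
   vertex 1.1 0.7 2.5
   vertex 0.2 1.2 3.8
   vertex 1.5 0.3 0.4
  endloop
 endfacet
 facet normal 0.424 -0.707 0.566
  outer loop
   vertex 1.1 0.7 2.5
   vertex 3.5 2.7 3.2
   vertex 0.2 1.2 3.8
  endloop
 endfacet
 facet normal 0.573 -0.778 0.257
  outer loop
   vertex 1.1 0.7 2.5
   vertex 1.5 0.3 0.4
   vertex 3.5 2.7 3.2
  endloop
 endfacet
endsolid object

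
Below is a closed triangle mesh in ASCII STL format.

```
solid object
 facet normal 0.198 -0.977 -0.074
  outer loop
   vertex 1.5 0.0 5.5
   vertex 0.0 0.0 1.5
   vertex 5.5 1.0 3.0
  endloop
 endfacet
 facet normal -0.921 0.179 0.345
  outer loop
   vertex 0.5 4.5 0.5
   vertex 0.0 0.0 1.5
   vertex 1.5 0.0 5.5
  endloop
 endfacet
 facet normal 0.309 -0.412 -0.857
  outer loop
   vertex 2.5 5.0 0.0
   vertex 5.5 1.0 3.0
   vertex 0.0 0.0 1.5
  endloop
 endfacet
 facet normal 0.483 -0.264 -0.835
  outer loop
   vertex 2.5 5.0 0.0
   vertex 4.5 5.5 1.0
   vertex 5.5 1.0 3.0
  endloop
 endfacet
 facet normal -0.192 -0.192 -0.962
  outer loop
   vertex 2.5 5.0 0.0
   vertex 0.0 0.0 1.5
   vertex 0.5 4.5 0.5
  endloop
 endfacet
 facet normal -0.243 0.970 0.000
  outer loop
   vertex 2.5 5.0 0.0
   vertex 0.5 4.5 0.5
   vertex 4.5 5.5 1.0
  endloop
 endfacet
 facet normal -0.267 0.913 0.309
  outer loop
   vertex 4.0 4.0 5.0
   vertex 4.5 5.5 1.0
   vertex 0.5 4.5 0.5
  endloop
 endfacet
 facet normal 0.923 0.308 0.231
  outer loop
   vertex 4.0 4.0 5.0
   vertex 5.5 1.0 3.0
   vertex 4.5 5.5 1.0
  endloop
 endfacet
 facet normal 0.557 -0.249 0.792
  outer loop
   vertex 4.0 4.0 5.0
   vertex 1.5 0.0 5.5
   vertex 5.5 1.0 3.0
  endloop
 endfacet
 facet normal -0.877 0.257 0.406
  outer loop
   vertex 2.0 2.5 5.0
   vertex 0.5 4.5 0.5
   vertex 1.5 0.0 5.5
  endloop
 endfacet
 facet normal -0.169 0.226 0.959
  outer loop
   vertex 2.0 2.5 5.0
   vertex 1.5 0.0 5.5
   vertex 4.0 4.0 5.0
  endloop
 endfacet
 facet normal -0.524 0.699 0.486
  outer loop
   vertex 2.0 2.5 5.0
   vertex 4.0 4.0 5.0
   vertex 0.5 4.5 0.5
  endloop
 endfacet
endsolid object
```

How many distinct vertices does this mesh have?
8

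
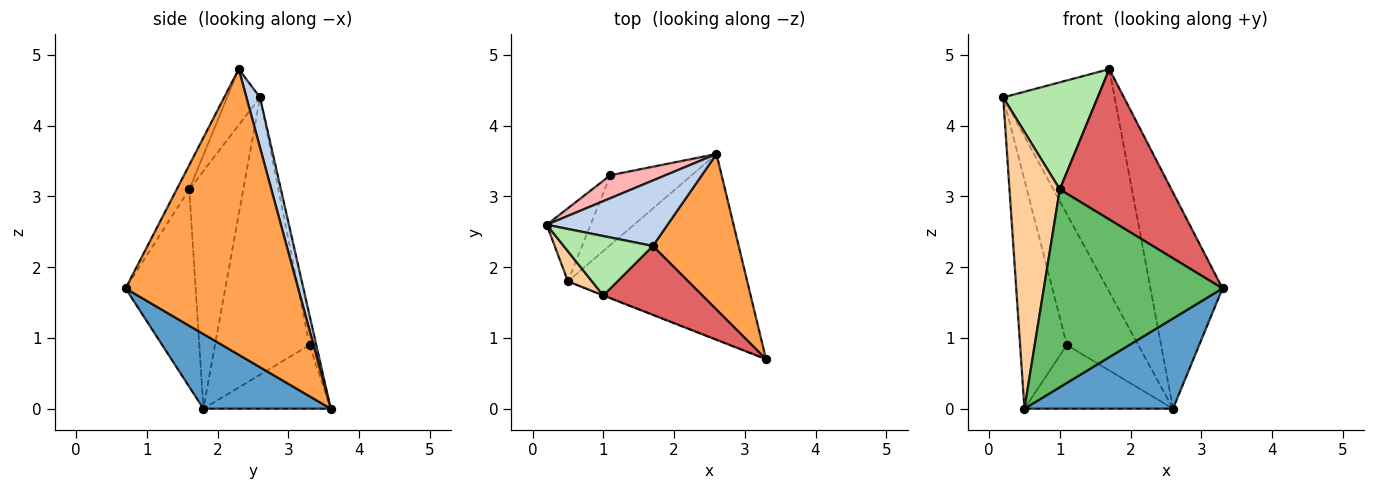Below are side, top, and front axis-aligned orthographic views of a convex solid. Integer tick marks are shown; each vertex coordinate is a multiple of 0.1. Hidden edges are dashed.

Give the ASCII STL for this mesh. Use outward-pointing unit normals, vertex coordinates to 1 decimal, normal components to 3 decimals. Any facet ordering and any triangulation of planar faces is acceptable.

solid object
 facet normal 0.351 -0.409 -0.842
  outer loop
   vertex 0.5 1.8 0.0
   vertex 2.6 3.6 0.0
   vertex 3.3 0.7 1.7
  endloop
 endfacet
 facet normal 0.116 0.953 0.280
  outer loop
   vertex 1.7 2.3 4.8
   vertex 2.6 3.6 0.0
   vertex 0.2 2.6 4.4
  endloop
 endfacet
 facet normal 0.889 0.371 0.267
  outer loop
   vertex 1.7 2.3 4.8
   vertex 3.3 0.7 1.7
   vertex 2.6 3.6 0.0
  endloop
 endfacet
 facet normal -0.730 -0.680 0.074
  outer loop
   vertex 1.0 1.6 3.1
   vertex 0.2 2.6 4.4
   vertex 0.5 1.8 0.0
  endloop
 endfacet
 facet normal -0.365 -0.931 -0.001
  outer loop
   vertex 1.0 1.6 3.1
   vertex 0.5 1.8 0.0
   vertex 3.3 0.7 1.7
  endloop
 endfacet
 facet normal -0.291 -0.836 0.464
  outer loop
   vertex 1.0 1.6 3.1
   vertex 1.7 2.3 4.8
   vertex 0.2 2.6 4.4
  endloop
 endfacet
 facet normal -0.102 -0.904 0.414
  outer loop
   vertex 1.0 1.6 3.1
   vertex 3.3 0.7 1.7
   vertex 1.7 2.3 4.8
  endloop
 endfacet
 facet normal -0.093 0.981 0.172
  outer loop
   vertex 1.1 3.3 0.9
   vertex 0.2 2.6 4.4
   vertex 2.6 3.6 0.0
  endloop
 endfacet
 facet normal -0.887 0.439 -0.140
  outer loop
   vertex 1.1 3.3 0.9
   vertex 0.5 1.8 0.0
   vertex 0.2 2.6 4.4
  endloop
 endfacet
 facet normal -0.500 0.584 -0.639
  outer loop
   vertex 1.1 3.3 0.9
   vertex 2.6 3.6 0.0
   vertex 0.5 1.8 0.0
  endloop
 endfacet
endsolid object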